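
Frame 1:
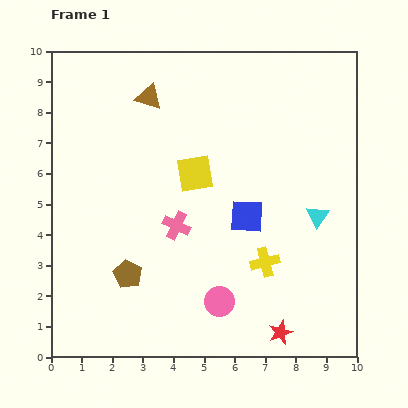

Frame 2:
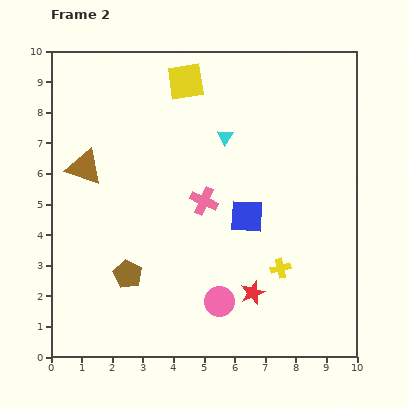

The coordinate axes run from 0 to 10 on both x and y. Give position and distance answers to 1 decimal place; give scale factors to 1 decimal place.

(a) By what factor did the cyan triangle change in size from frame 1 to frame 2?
0.7×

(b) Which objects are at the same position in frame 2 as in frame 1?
the brown pentagon, the pink circle, the blue square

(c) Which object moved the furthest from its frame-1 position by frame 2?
the cyan triangle

(moved 4.0; next 3.1)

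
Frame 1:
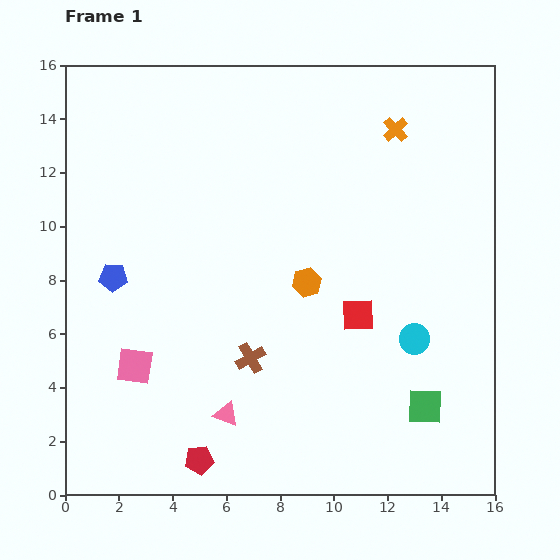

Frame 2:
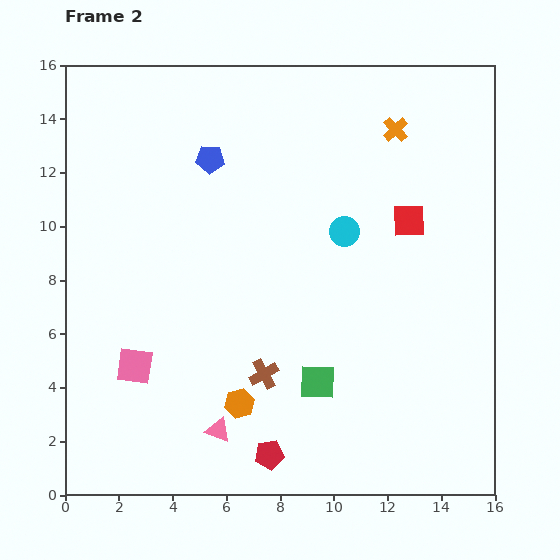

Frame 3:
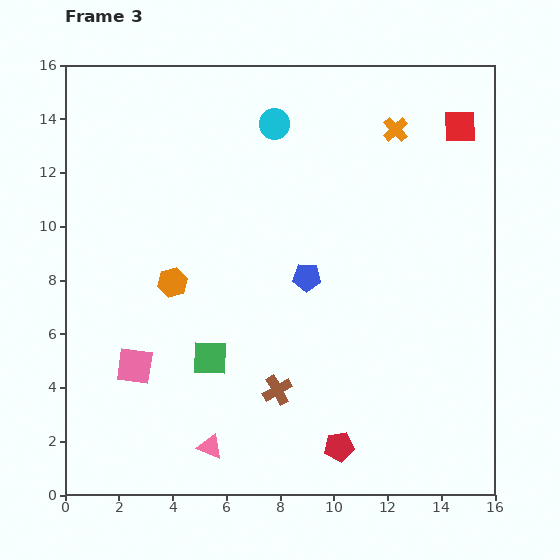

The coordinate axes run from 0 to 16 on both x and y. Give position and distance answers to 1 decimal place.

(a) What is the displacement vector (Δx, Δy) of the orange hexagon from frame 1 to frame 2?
(-2.5, -4.5)

The orange hexagon was at (9.0, 7.9) in frame 1 and (6.5, 3.4) in frame 2.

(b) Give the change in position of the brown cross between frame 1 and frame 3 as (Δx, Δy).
(1.0, -1.2)

The brown cross was at (6.9, 5.1) in frame 1 and (7.9, 3.9) in frame 3.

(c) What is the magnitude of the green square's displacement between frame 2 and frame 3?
4.1

The green square moved from (9.4, 4.2) to (5.4, 5.1), a distance of √(4.0² + 0.9²) ≈ 4.1.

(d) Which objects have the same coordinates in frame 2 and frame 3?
the orange cross, the pink square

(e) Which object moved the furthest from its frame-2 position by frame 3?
the blue pentagon

(moved 5.7; next 5.1)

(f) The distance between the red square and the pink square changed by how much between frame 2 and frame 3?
+3.5

Distance in frame 2: 11.5. Distance in frame 3: 15.0.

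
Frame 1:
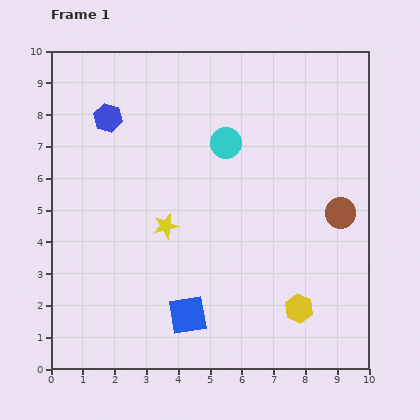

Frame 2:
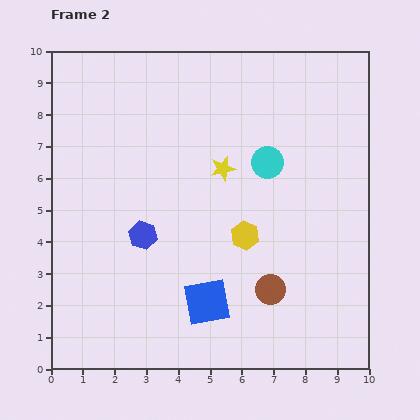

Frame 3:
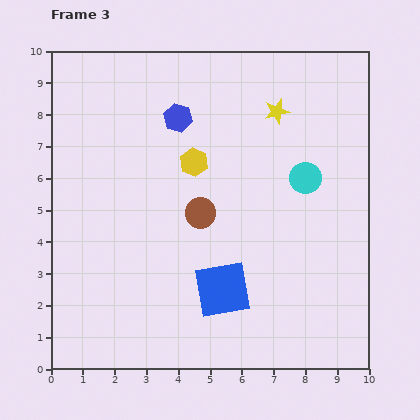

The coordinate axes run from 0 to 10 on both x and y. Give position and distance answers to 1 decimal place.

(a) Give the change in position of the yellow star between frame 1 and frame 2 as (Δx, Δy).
(1.8, 1.8)

The yellow star was at (3.6, 4.5) in frame 1 and (5.4, 6.3) in frame 2.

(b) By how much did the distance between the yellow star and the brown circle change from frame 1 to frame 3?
-1.5

Distance in frame 1: 5.5. Distance in frame 3: 4.0.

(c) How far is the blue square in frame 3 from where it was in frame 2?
0.6

The blue square moved from (4.9, 2.1) to (5.4, 2.5), a distance of √(0.5² + 0.4²) ≈ 0.6.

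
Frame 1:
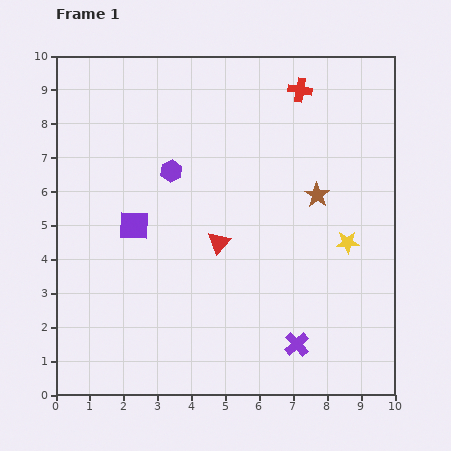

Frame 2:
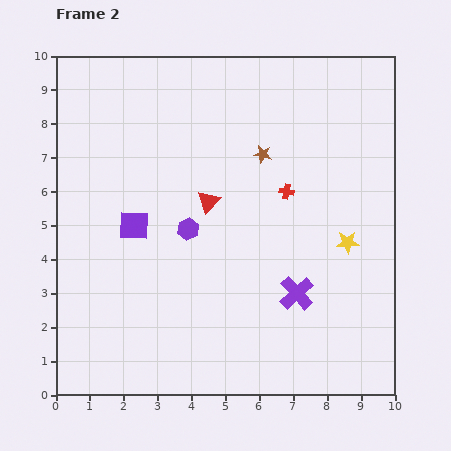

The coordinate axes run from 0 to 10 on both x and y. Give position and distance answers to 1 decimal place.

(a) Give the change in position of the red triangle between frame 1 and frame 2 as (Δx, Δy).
(-0.3, 1.2)

The red triangle was at (4.8, 4.5) in frame 1 and (4.5, 5.7) in frame 2.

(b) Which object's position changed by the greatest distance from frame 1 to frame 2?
the red cross

(moved 3.0; next 2.0)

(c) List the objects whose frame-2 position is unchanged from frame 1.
the yellow star, the purple square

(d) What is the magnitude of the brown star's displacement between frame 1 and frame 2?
2.0

The brown star moved from (7.7, 5.9) to (6.1, 7.1), a distance of √(1.6² + 1.2²) ≈ 2.0.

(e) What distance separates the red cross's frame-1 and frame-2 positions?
3.0

The red cross moved from (7.2, 9.0) to (6.8, 6.0), a distance of √(0.4² + 3.0²) ≈ 3.0.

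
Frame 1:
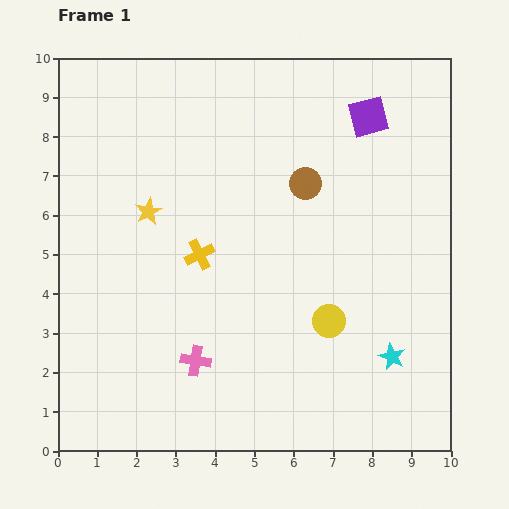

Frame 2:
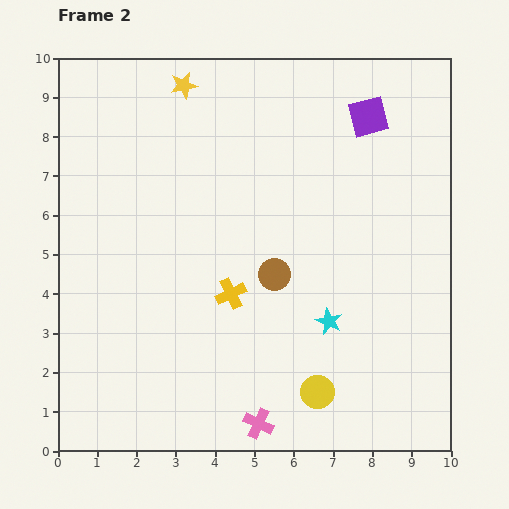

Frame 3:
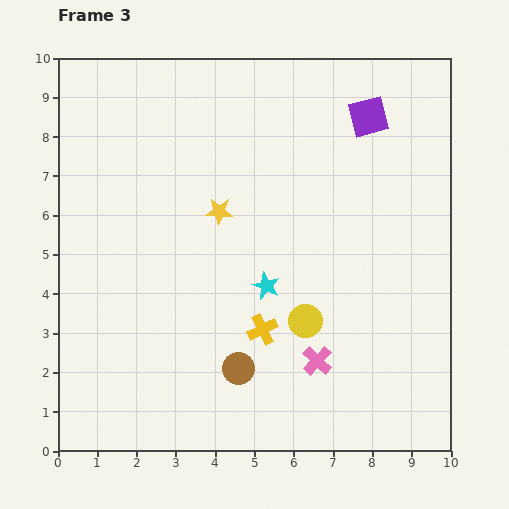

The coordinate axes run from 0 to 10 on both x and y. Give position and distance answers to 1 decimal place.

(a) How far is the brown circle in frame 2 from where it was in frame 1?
2.4

The brown circle moved from (6.3, 6.8) to (5.5, 4.5), a distance of √(0.8² + 2.3²) ≈ 2.4.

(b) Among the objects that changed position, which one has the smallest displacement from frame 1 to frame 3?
the yellow circle

(moved 0.6)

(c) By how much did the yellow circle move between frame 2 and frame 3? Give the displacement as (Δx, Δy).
(-0.3, 1.8)

The yellow circle was at (6.6, 1.5) in frame 2 and (6.3, 3.3) in frame 3.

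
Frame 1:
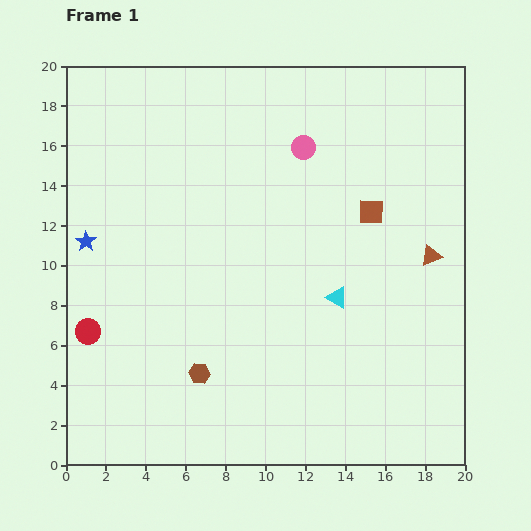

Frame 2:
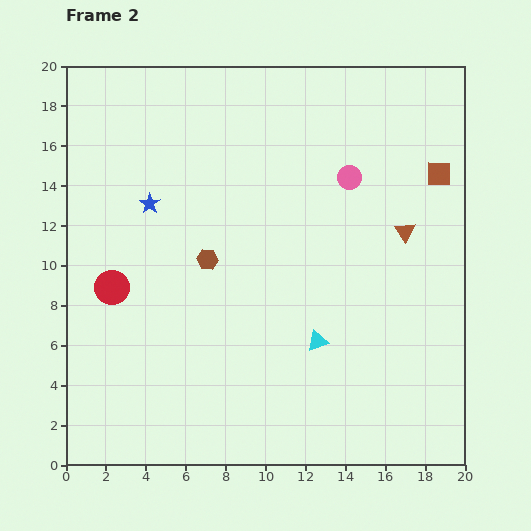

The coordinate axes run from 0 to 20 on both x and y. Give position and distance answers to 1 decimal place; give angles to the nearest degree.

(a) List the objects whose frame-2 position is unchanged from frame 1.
none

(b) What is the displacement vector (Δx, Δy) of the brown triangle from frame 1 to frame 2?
(-1.3, 1.2)

The brown triangle was at (18.3, 10.5) in frame 1 and (17.0, 11.7) in frame 2.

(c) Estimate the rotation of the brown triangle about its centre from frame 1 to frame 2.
43° counter-clockwise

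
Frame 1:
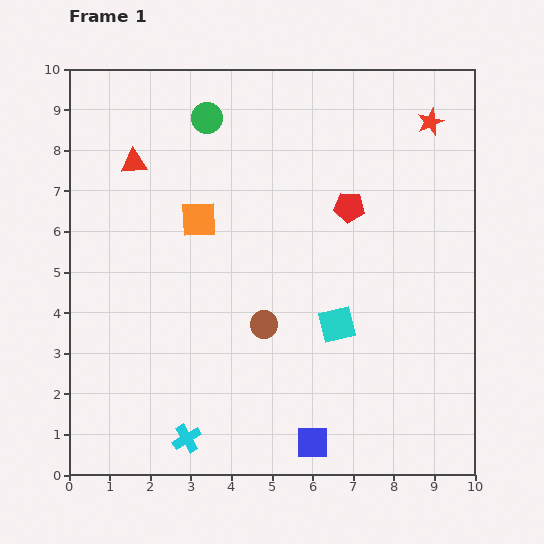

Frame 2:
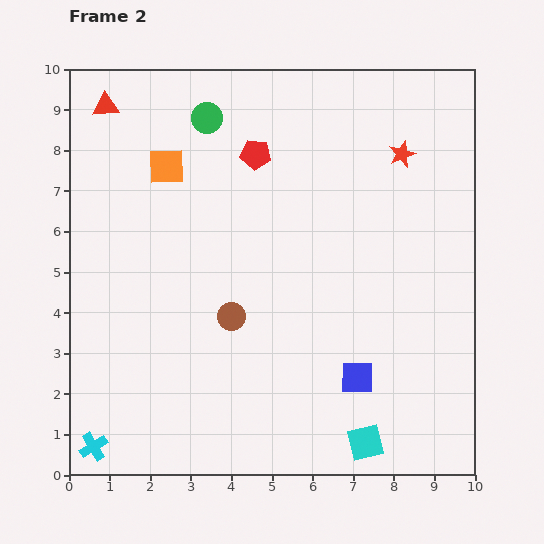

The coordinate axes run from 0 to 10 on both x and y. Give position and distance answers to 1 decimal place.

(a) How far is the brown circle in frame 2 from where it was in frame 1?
0.8

The brown circle moved from (4.8, 3.7) to (4.0, 3.9), a distance of √(0.8² + 0.2²) ≈ 0.8.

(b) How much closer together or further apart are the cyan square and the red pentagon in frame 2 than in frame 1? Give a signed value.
+4.7

Distance in frame 1: 2.9. Distance in frame 2: 7.6.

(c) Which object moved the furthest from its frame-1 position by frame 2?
the cyan square

(moved 3.0; next 2.6)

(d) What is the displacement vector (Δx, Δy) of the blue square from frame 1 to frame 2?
(1.1, 1.6)

The blue square was at (6.0, 0.8) in frame 1 and (7.1, 2.4) in frame 2.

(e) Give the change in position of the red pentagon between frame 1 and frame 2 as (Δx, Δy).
(-2.3, 1.3)

The red pentagon was at (6.9, 6.6) in frame 1 and (4.6, 7.9) in frame 2.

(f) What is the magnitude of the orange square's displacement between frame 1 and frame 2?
1.5

The orange square moved from (3.2, 6.3) to (2.4, 7.6), a distance of √(0.8² + 1.3²) ≈ 1.5.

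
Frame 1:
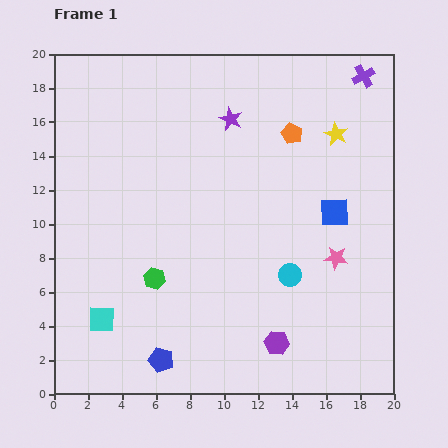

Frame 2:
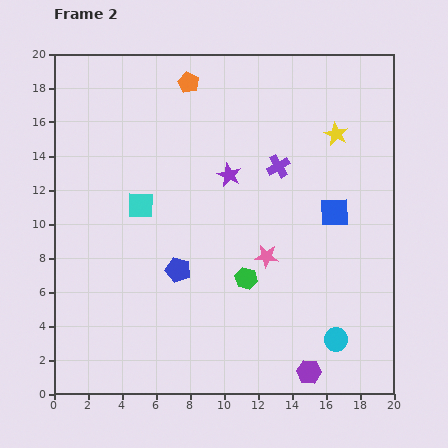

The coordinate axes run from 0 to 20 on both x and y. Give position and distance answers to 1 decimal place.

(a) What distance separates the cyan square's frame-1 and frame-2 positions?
7.1

The cyan square moved from (2.8, 4.4) to (5.1, 11.1), a distance of √(2.3² + 6.7²) ≈ 7.1.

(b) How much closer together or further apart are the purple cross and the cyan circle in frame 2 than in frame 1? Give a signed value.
-1.7

Distance in frame 1: 12.5. Distance in frame 2: 10.8.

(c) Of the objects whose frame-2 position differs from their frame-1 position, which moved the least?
the purple hexagon

(moved 2.5)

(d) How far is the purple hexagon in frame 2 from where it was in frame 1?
2.5

The purple hexagon moved from (13.1, 3.0) to (15.0, 1.3), a distance of √(1.9² + 1.7²) ≈ 2.5.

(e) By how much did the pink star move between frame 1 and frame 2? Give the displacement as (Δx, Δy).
(-4.1, 0.1)

The pink star was at (16.6, 8.0) in frame 1 and (12.5, 8.1) in frame 2.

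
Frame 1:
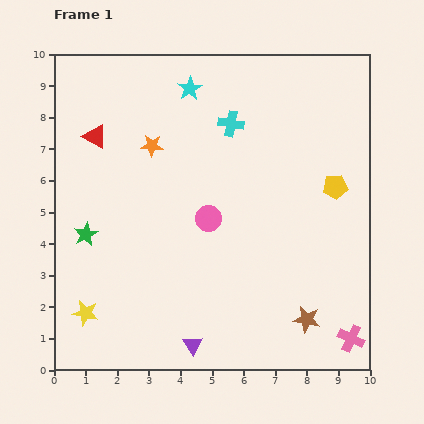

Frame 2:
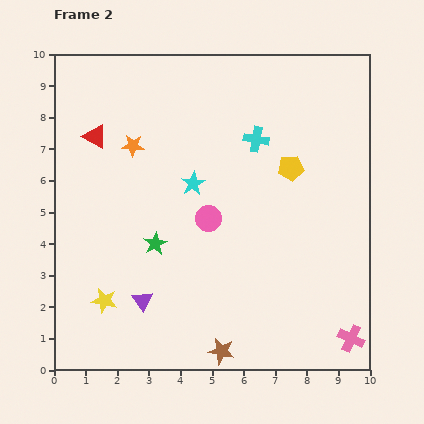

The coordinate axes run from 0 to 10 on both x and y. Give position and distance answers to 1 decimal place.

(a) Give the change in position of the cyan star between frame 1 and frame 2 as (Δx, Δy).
(0.1, -3.0)

The cyan star was at (4.3, 8.9) in frame 1 and (4.4, 5.9) in frame 2.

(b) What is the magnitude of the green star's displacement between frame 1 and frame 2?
2.2

The green star moved from (1.0, 4.3) to (3.2, 4.0), a distance of √(2.2² + 0.3²) ≈ 2.2.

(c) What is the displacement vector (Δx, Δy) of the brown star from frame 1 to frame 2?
(-2.7, -1.0)

The brown star was at (8.0, 1.6) in frame 1 and (5.3, 0.6) in frame 2.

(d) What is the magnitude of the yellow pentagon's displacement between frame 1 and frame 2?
1.5

The yellow pentagon moved from (8.9, 5.8) to (7.5, 6.4), a distance of √(1.4² + 0.6²) ≈ 1.5.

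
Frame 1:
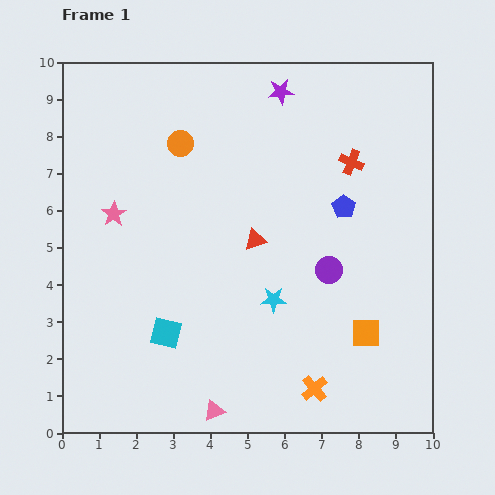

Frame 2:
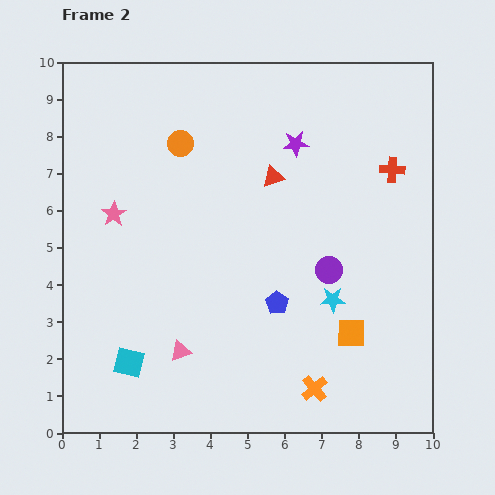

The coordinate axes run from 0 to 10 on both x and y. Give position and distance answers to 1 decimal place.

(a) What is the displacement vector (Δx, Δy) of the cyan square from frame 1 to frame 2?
(-1.0, -0.8)

The cyan square was at (2.8, 2.7) in frame 1 and (1.8, 1.9) in frame 2.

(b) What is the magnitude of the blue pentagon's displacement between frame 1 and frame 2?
3.2

The blue pentagon moved from (7.6, 6.1) to (5.8, 3.5), a distance of √(1.8² + 2.6²) ≈ 3.2.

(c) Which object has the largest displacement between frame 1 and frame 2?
the blue pentagon

(moved 3.2; next 1.8)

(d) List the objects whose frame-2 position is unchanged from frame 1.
the orange cross, the orange circle, the pink star, the purple circle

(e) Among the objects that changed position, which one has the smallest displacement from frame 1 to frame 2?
the orange square

(moved 0.4)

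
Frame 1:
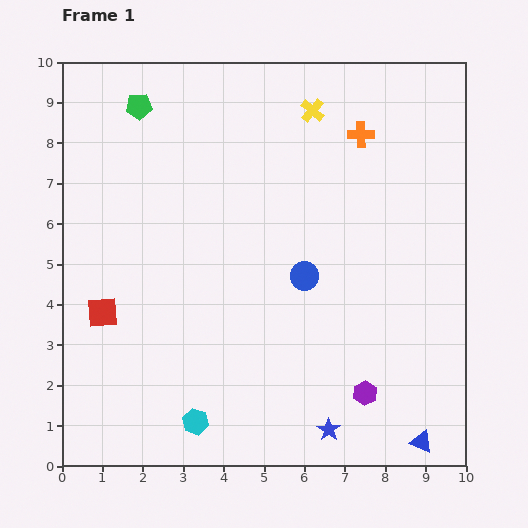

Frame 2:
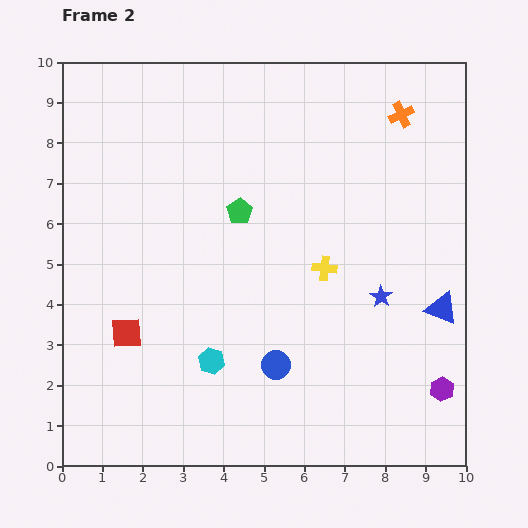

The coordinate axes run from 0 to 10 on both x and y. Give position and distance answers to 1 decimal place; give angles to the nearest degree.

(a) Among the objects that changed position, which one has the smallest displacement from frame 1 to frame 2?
the red square

(moved 0.8)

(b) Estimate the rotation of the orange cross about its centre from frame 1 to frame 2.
25° counter-clockwise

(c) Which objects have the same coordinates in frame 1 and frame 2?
none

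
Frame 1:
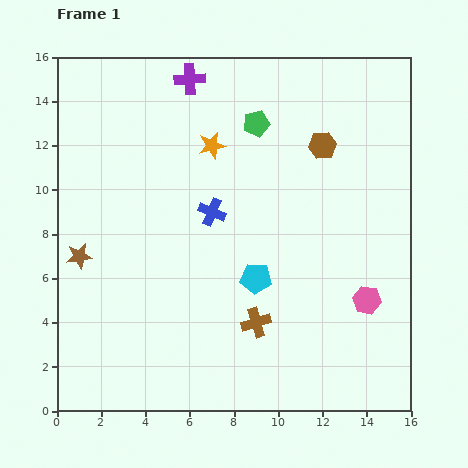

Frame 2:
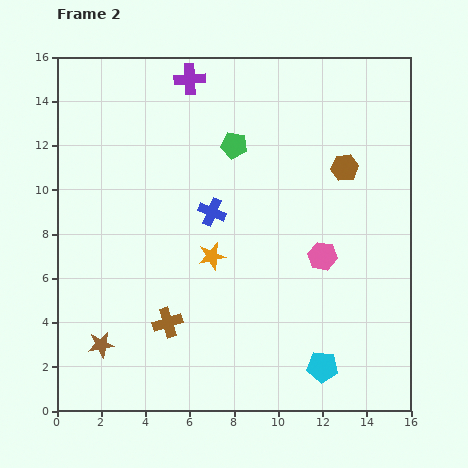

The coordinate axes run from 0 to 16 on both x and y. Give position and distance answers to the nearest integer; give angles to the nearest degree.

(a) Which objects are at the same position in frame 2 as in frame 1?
the purple cross, the blue cross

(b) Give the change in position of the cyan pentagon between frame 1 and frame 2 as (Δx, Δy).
(3, -4)

The cyan pentagon was at (9, 6) in frame 1 and (12, 2) in frame 2.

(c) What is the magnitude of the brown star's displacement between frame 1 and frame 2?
4

The brown star moved from (1, 7) to (2, 3), a distance of √(1² + 4²) ≈ 4.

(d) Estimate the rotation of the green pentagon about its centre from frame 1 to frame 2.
22° clockwise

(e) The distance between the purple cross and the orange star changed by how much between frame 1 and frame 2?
+5

Distance in frame 1: 3. Distance in frame 2: 8.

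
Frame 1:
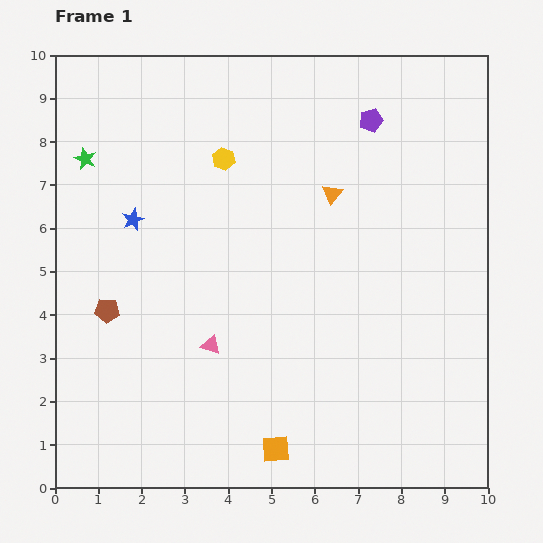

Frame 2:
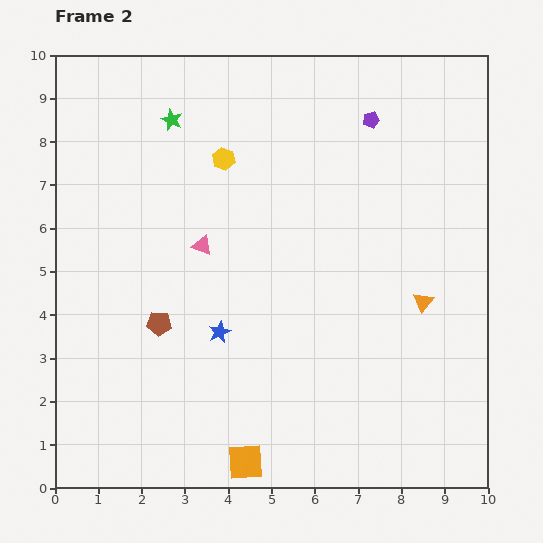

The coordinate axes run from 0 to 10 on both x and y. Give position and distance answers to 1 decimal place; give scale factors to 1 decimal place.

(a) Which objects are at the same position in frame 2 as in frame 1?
the yellow hexagon, the purple pentagon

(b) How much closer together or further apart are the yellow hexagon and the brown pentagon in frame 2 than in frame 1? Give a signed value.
-0.3

Distance in frame 1: 4.4. Distance in frame 2: 4.1.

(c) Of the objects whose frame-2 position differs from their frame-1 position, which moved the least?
the orange square

(moved 0.8)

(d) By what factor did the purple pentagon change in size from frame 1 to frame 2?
0.7×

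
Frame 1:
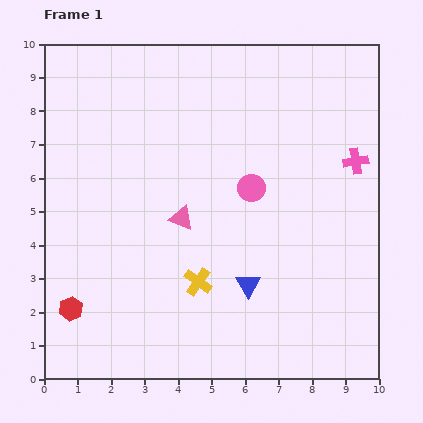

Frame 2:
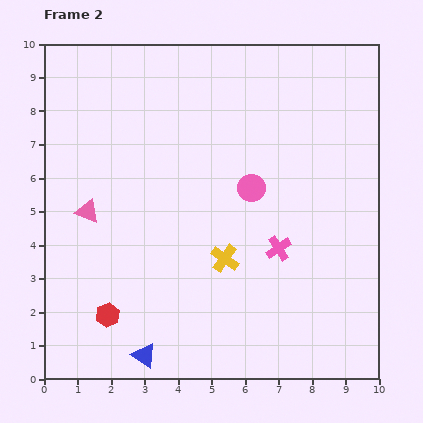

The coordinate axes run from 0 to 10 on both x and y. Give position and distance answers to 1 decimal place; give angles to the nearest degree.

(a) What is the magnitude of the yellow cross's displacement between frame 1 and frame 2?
1.1

The yellow cross moved from (4.6, 2.9) to (5.4, 3.6), a distance of √(0.8² + 0.7²) ≈ 1.1.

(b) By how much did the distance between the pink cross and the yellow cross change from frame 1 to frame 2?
-4.3

Distance in frame 1: 5.9. Distance in frame 2: 1.6.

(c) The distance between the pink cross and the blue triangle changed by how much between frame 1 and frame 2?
+0.2

Distance in frame 1: 4.9. Distance in frame 2: 5.1.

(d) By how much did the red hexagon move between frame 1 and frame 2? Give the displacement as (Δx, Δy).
(1.1, -0.2)

The red hexagon was at (0.8, 2.1) in frame 1 and (1.9, 1.9) in frame 2.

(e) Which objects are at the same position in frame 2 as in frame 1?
the pink circle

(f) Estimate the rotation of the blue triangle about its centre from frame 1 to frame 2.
26° counter-clockwise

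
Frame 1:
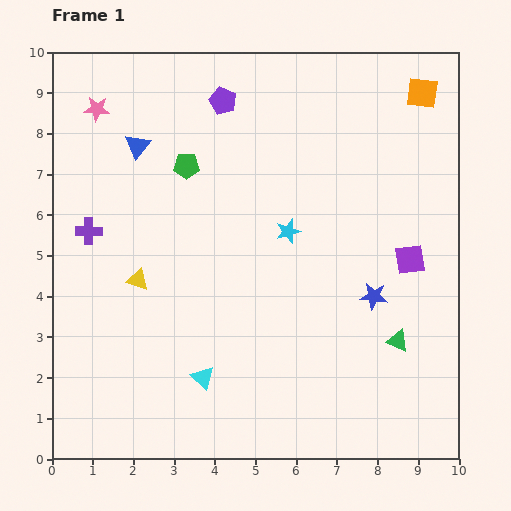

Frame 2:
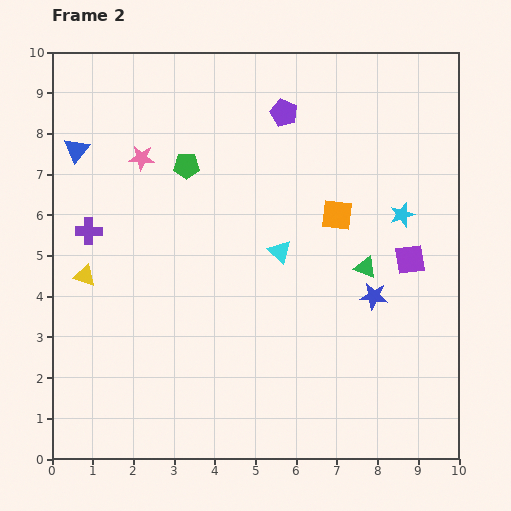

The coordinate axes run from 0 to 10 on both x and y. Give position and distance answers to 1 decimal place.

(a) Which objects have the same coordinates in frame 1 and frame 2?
the purple cross, the purple square, the blue star, the green pentagon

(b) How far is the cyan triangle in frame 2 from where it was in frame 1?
3.6

The cyan triangle moved from (3.7, 2.0) to (5.6, 5.1), a distance of √(1.9² + 3.1²) ≈ 3.6.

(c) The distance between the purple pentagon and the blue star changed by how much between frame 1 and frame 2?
-1.1

Distance in frame 1: 6.1. Distance in frame 2: 5.0.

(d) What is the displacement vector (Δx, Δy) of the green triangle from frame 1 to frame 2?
(-0.8, 1.8)

The green triangle was at (8.5, 2.9) in frame 1 and (7.7, 4.7) in frame 2.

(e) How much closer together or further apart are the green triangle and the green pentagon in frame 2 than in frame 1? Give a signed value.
-1.6

Distance in frame 1: 6.7. Distance in frame 2: 5.1.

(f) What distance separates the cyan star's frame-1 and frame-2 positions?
2.8

The cyan star moved from (5.8, 5.6) to (8.6, 6.0), a distance of √(2.8² + 0.4²) ≈ 2.8.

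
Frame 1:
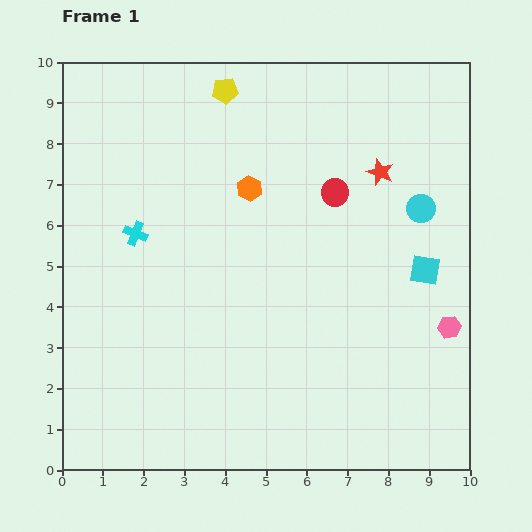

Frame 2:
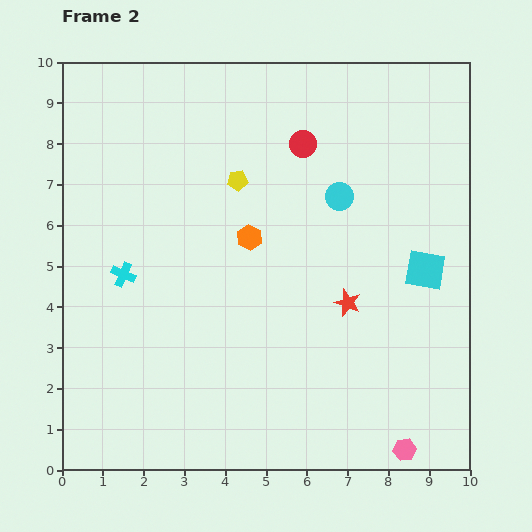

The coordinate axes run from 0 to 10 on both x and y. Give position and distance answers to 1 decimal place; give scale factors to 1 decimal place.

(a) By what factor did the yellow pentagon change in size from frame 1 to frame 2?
0.8×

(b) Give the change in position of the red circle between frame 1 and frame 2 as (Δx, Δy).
(-0.8, 1.2)

The red circle was at (6.7, 6.8) in frame 1 and (5.9, 8.0) in frame 2.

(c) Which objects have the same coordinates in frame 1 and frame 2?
the cyan square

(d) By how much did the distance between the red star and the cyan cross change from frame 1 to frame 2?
-0.7

Distance in frame 1: 6.2. Distance in frame 2: 5.5.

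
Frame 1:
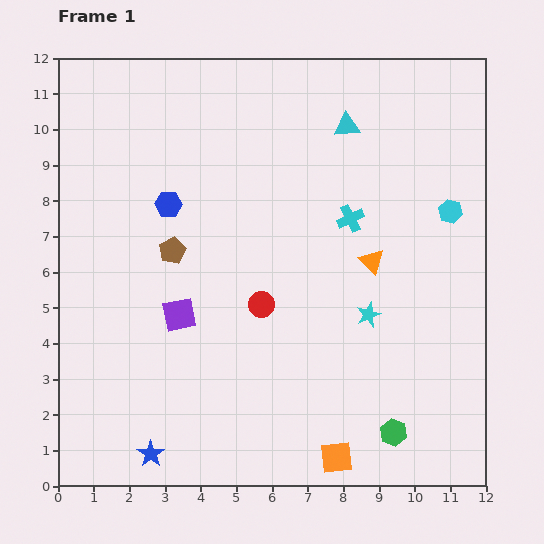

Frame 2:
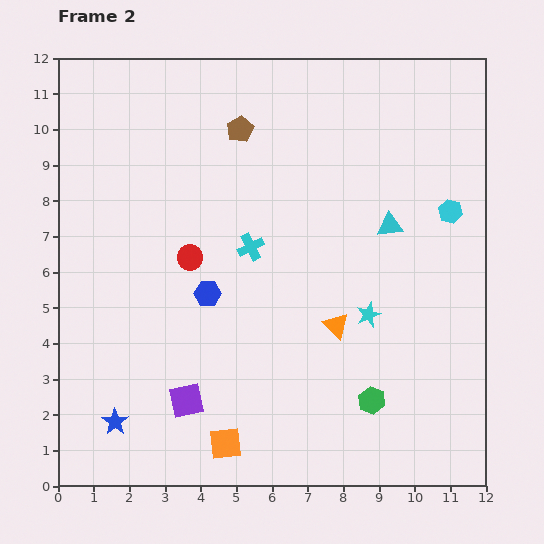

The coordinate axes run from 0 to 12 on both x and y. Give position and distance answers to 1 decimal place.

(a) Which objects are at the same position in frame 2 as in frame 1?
the cyan star, the cyan hexagon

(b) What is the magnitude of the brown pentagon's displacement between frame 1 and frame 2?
3.9

The brown pentagon moved from (3.2, 6.6) to (5.1, 10.0), a distance of √(1.9² + 3.4²) ≈ 3.9.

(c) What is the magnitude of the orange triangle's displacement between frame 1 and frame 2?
2.1

The orange triangle moved from (8.8, 6.3) to (7.8, 4.5), a distance of √(1.0² + 1.8²) ≈ 2.1.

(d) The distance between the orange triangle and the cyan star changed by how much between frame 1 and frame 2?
-0.6

Distance in frame 1: 1.5. Distance in frame 2: 0.9.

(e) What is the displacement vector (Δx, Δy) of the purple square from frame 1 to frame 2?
(0.2, -2.4)

The purple square was at (3.4, 4.8) in frame 1 and (3.6, 2.4) in frame 2.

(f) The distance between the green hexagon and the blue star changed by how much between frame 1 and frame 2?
+0.4

Distance in frame 1: 6.8. Distance in frame 2: 7.2.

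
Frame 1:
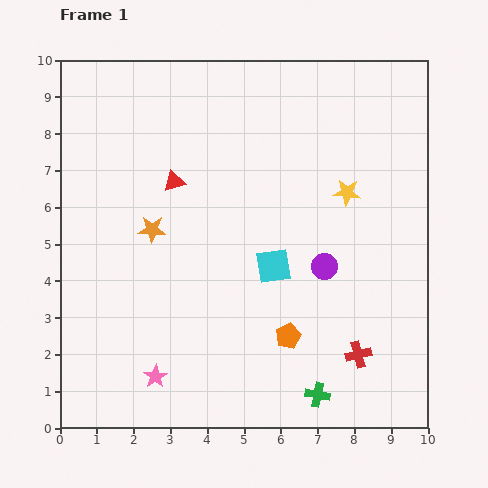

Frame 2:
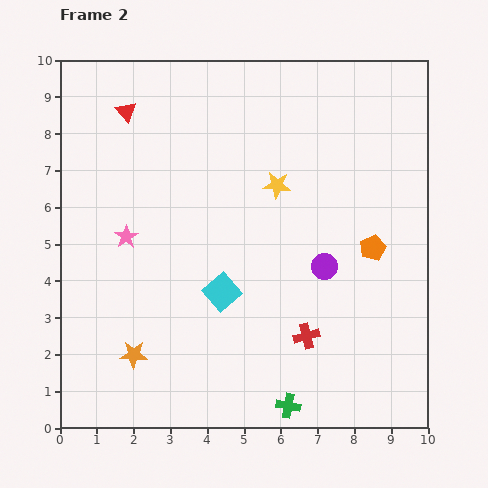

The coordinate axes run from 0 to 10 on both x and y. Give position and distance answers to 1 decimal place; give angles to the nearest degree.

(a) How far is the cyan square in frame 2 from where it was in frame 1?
1.6

The cyan square moved from (5.8, 4.4) to (4.4, 3.7), a distance of √(1.4² + 0.7²) ≈ 1.6.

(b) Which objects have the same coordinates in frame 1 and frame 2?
the purple circle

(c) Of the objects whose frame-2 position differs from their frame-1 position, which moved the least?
the green cross

(moved 0.9)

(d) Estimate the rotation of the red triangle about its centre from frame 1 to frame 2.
55° counter-clockwise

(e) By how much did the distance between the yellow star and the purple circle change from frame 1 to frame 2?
+0.5

Distance in frame 1: 2.1. Distance in frame 2: 2.6.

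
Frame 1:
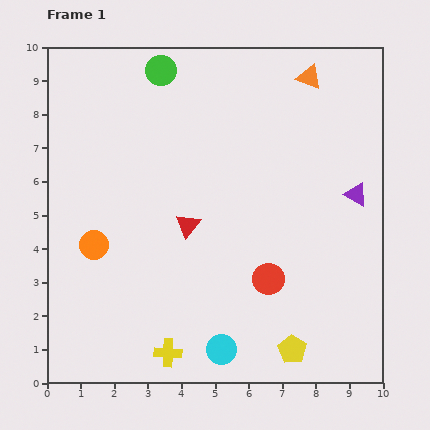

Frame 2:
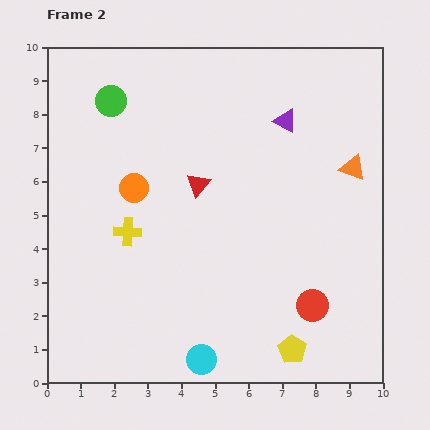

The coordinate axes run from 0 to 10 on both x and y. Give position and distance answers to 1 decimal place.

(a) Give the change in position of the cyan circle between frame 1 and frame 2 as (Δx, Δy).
(-0.6, -0.3)

The cyan circle was at (5.2, 1.0) in frame 1 and (4.6, 0.7) in frame 2.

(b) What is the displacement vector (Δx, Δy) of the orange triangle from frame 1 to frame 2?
(1.3, -2.7)

The orange triangle was at (7.8, 9.1) in frame 1 and (9.1, 6.4) in frame 2.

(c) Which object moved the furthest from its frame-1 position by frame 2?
the yellow cross

(moved 3.8; next 3.0)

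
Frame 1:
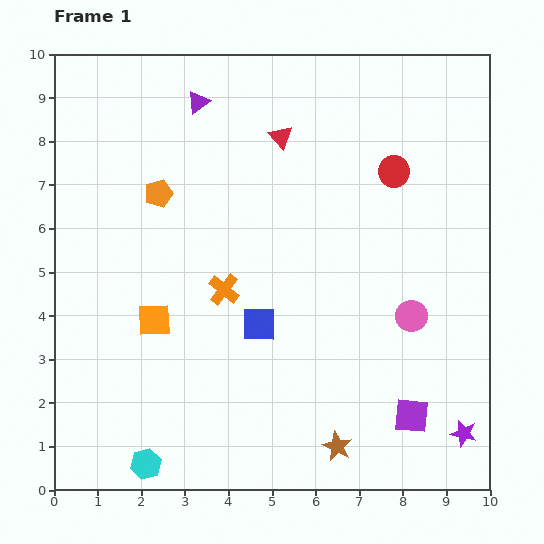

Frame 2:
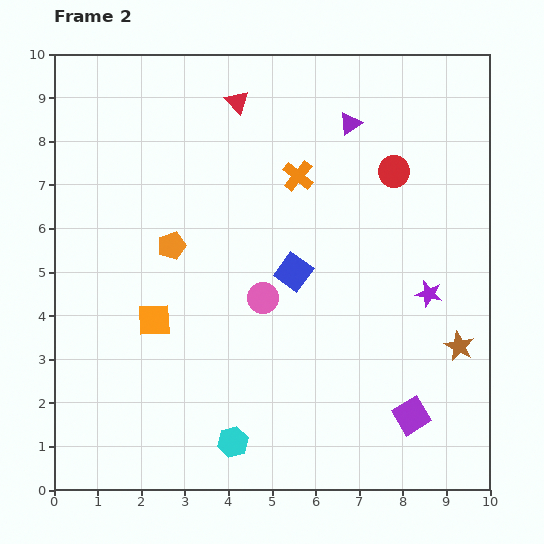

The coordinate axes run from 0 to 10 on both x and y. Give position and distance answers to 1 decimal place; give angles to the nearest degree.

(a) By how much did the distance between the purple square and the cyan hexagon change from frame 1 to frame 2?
-2.1

Distance in frame 1: 6.2. Distance in frame 2: 4.1.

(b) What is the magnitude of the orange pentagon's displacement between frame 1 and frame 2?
1.2

The orange pentagon moved from (2.4, 6.8) to (2.7, 5.6), a distance of √(0.3² + 1.2²) ≈ 1.2.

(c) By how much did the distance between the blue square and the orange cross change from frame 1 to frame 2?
+1.1

Distance in frame 1: 1.1. Distance in frame 2: 2.2.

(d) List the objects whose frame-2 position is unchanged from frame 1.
the purple square, the red circle, the orange square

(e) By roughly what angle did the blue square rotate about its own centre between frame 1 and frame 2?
36° clockwise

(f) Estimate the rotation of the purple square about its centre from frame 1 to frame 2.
36° counter-clockwise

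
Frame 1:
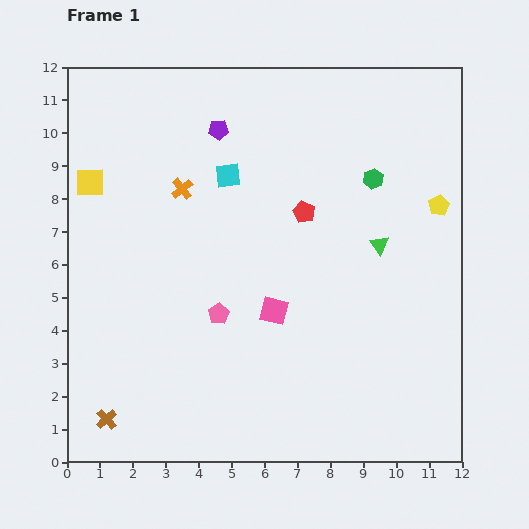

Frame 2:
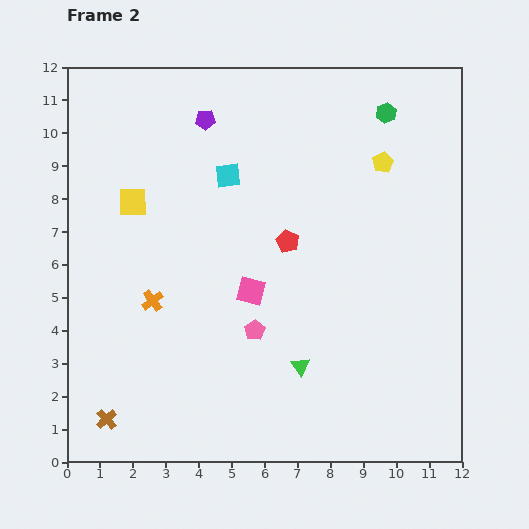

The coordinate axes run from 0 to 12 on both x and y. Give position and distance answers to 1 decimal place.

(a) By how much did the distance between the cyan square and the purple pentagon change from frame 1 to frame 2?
+0.4

Distance in frame 1: 1.4. Distance in frame 2: 1.8.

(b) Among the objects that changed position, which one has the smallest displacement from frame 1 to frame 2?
the purple pentagon

(moved 0.5)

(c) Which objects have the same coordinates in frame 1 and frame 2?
the brown cross, the cyan square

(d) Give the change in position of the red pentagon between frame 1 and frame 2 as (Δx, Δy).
(-0.5, -0.9)

The red pentagon was at (7.2, 7.6) in frame 1 and (6.7, 6.7) in frame 2.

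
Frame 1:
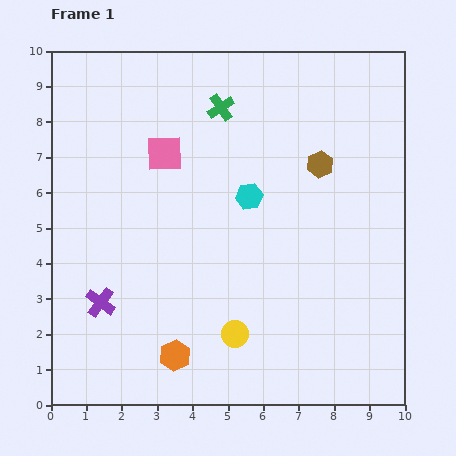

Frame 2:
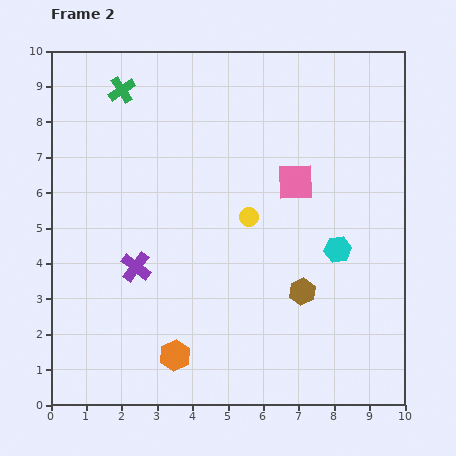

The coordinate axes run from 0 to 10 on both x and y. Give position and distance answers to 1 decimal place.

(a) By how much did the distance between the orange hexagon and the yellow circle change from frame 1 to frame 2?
+2.6

Distance in frame 1: 1.8. Distance in frame 2: 4.4.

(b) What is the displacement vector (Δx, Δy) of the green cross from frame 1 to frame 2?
(-2.8, 0.5)

The green cross was at (4.8, 8.4) in frame 1 and (2.0, 8.9) in frame 2.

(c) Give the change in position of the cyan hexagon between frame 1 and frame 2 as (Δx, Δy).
(2.5, -1.5)

The cyan hexagon was at (5.6, 5.9) in frame 1 and (8.1, 4.4) in frame 2.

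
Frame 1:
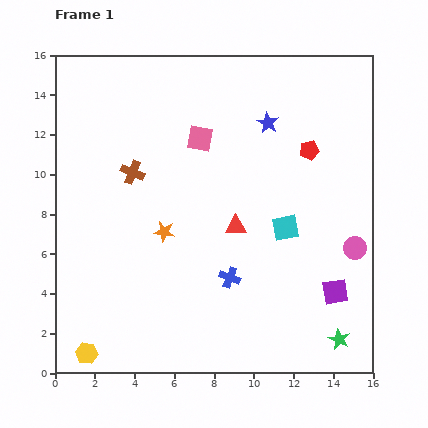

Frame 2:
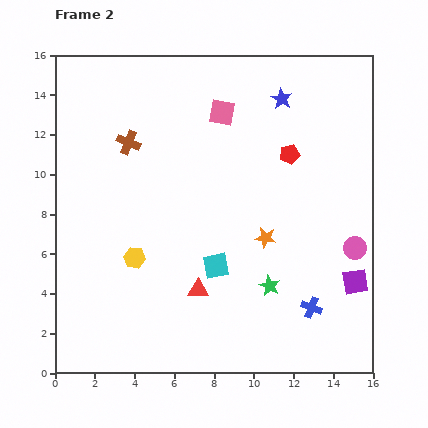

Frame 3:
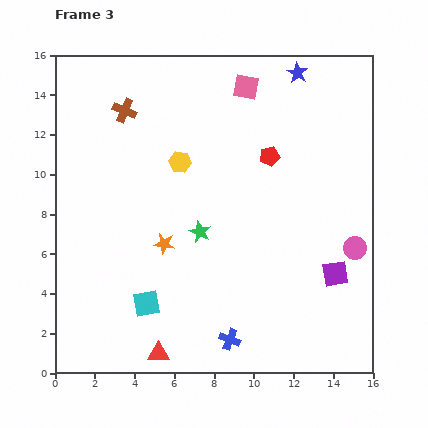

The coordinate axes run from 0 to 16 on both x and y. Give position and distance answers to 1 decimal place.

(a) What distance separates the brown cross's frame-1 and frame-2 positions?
1.5

The brown cross moved from (3.9, 10.1) to (3.7, 11.6), a distance of √(0.2² + 1.5²) ≈ 1.5.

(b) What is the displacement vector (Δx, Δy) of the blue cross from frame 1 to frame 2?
(4.1, -1.5)

The blue cross was at (8.8, 4.8) in frame 1 and (12.9, 3.3) in frame 2.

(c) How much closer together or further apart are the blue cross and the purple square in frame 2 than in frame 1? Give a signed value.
-2.7

Distance in frame 1: 5.3. Distance in frame 2: 2.6.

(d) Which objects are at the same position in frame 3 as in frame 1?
the pink circle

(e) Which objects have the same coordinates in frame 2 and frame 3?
the pink circle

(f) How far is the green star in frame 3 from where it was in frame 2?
4.4

The green star moved from (10.8, 4.4) to (7.3, 7.1), a distance of √(3.5² + 2.7²) ≈ 4.4.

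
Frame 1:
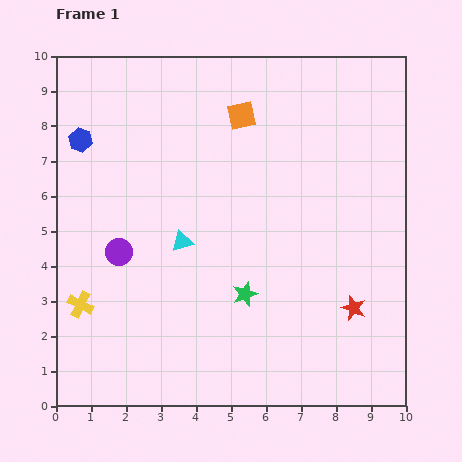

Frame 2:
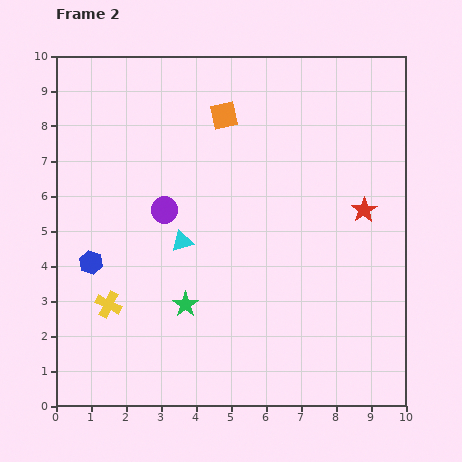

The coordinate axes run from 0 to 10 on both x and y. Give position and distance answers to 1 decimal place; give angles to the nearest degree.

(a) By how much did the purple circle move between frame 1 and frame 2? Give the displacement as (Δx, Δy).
(1.3, 1.2)

The purple circle was at (1.8, 4.4) in frame 1 and (3.1, 5.6) in frame 2.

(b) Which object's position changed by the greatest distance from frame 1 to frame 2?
the blue hexagon

(moved 3.5; next 2.8)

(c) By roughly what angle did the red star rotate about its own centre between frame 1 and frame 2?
20° clockwise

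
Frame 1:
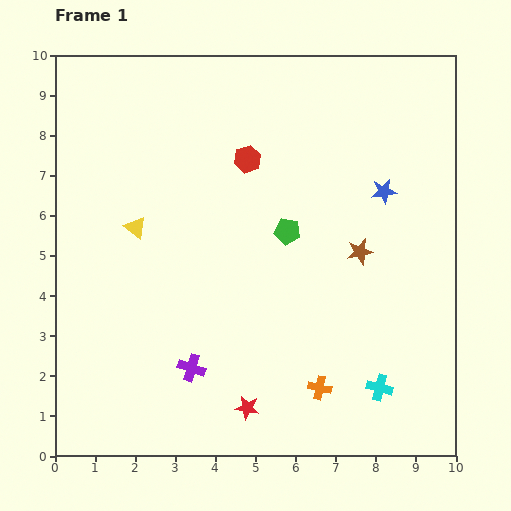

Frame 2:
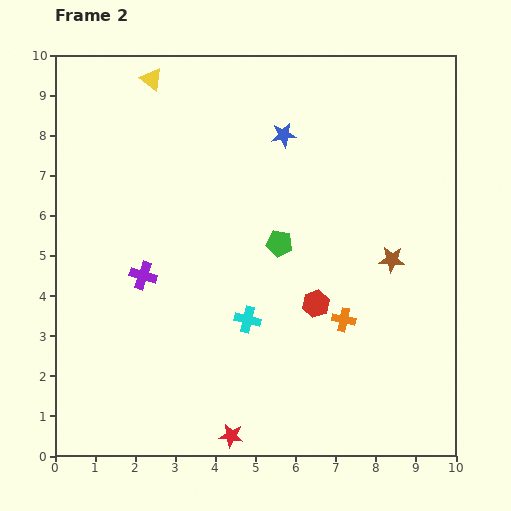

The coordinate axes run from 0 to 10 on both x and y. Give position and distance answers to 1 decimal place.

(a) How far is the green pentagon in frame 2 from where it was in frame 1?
0.4

The green pentagon moved from (5.8, 5.6) to (5.6, 5.3), a distance of √(0.2² + 0.3²) ≈ 0.4.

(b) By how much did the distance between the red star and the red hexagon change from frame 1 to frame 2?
-2.3

Distance in frame 1: 6.2. Distance in frame 2: 3.9.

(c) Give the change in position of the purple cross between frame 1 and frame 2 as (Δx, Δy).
(-1.2, 2.3)

The purple cross was at (3.4, 2.2) in frame 1 and (2.2, 4.5) in frame 2.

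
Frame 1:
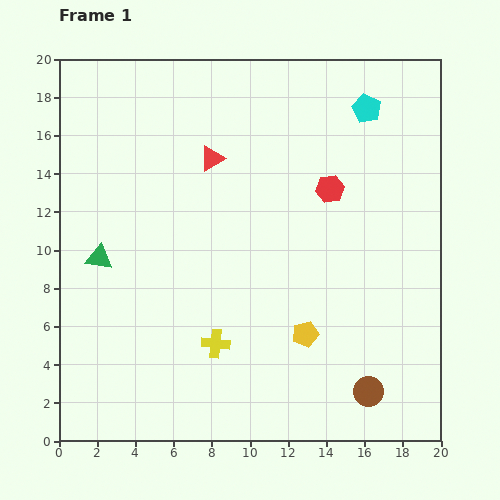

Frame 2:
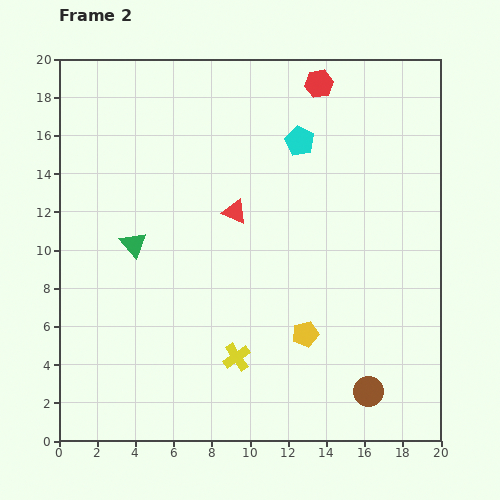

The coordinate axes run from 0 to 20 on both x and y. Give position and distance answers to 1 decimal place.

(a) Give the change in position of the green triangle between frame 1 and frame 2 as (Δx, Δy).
(1.8, 0.7)

The green triangle was at (2.1, 9.6) in frame 1 and (3.9, 10.3) in frame 2.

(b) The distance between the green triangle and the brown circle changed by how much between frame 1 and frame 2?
-1.2

Distance in frame 1: 15.7. Distance in frame 2: 14.5.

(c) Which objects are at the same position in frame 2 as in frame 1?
the brown circle, the yellow pentagon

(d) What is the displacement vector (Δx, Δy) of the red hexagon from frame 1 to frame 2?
(-0.6, 5.5)

The red hexagon was at (14.2, 13.2) in frame 1 and (13.6, 18.7) in frame 2.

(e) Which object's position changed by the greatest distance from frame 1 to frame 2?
the red hexagon

(moved 5.5; next 3.9)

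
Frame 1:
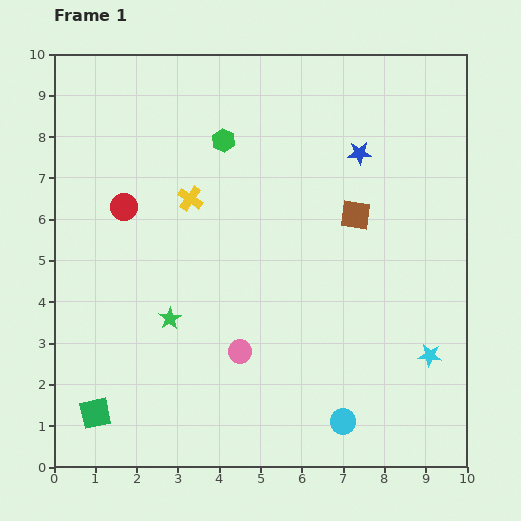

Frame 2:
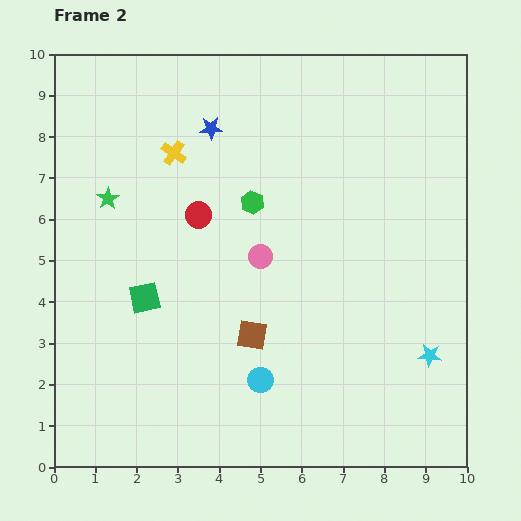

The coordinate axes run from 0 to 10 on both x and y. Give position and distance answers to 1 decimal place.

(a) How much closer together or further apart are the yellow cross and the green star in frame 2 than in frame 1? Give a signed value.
-1.0

Distance in frame 1: 2.9. Distance in frame 2: 1.9.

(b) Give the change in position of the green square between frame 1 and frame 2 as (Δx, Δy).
(1.2, 2.8)

The green square was at (1.0, 1.3) in frame 1 and (2.2, 4.1) in frame 2.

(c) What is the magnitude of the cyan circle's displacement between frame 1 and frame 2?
2.2

The cyan circle moved from (7.0, 1.1) to (5.0, 2.1), a distance of √(2.0² + 1.0²) ≈ 2.2.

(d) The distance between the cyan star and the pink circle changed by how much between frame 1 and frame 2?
+0.2

Distance in frame 1: 4.6. Distance in frame 2: 4.8.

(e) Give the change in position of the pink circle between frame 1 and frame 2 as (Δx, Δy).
(0.5, 2.3)

The pink circle was at (4.5, 2.8) in frame 1 and (5.0, 5.1) in frame 2.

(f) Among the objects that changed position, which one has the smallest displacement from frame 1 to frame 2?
the yellow cross

(moved 1.2)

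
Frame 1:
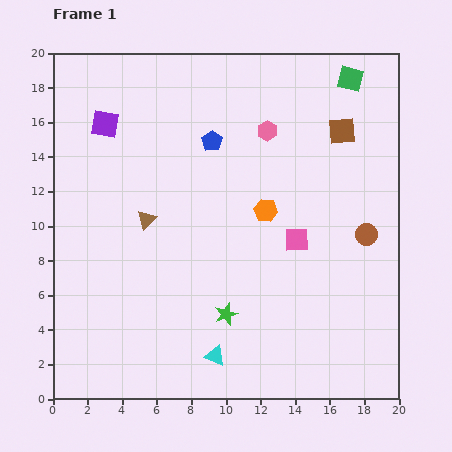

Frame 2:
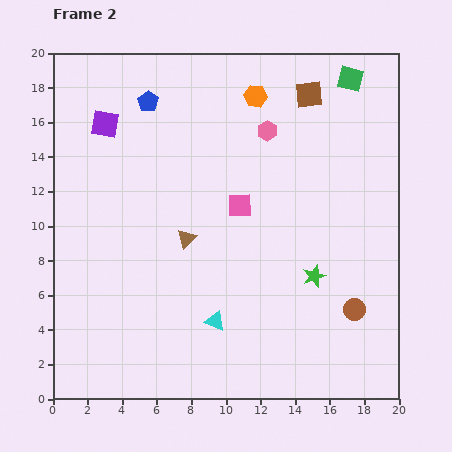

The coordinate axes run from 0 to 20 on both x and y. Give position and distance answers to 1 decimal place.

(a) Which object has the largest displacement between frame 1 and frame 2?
the orange hexagon

(moved 6.6; next 5.6)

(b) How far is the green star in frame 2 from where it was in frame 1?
5.6

The green star moved from (10.0, 4.9) to (15.1, 7.1), a distance of √(5.1² + 2.2²) ≈ 5.6.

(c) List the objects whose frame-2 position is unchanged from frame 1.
the pink hexagon, the purple square, the green square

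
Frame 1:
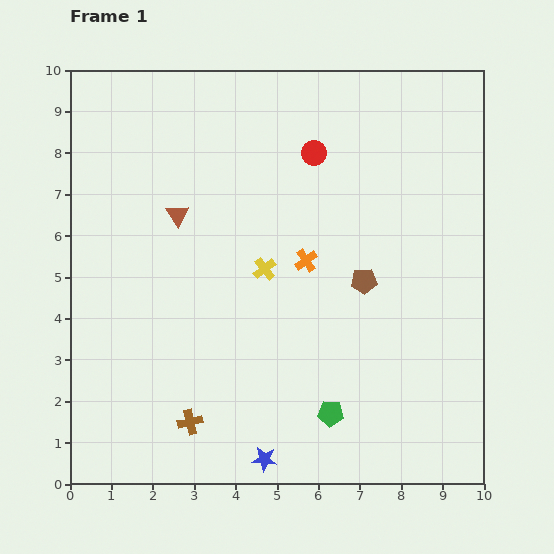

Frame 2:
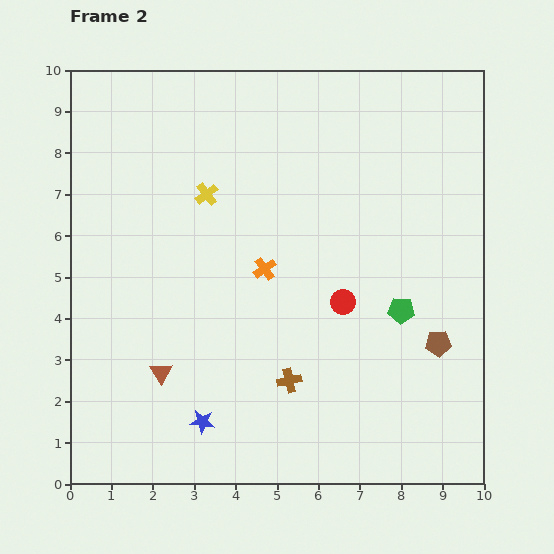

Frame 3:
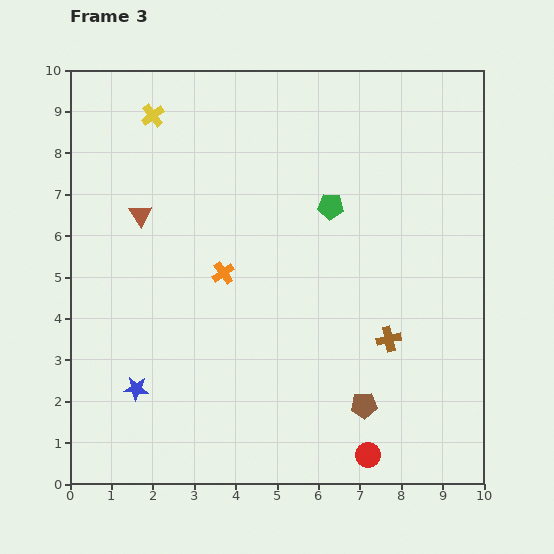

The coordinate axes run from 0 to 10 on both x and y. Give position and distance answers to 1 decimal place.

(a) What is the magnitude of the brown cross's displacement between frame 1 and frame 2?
2.6

The brown cross moved from (2.9, 1.5) to (5.3, 2.5), a distance of √(2.4² + 1.0²) ≈ 2.6.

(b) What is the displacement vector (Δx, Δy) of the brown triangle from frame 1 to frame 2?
(-0.4, -3.8)

The brown triangle was at (2.6, 6.5) in frame 1 and (2.2, 2.7) in frame 2.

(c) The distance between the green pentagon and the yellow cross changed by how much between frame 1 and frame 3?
+1.0

Distance in frame 1: 3.8. Distance in frame 3: 4.8.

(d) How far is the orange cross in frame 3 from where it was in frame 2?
1.0

The orange cross moved from (4.7, 5.2) to (3.7, 5.1), a distance of √(1.0² + 0.1²) ≈ 1.0.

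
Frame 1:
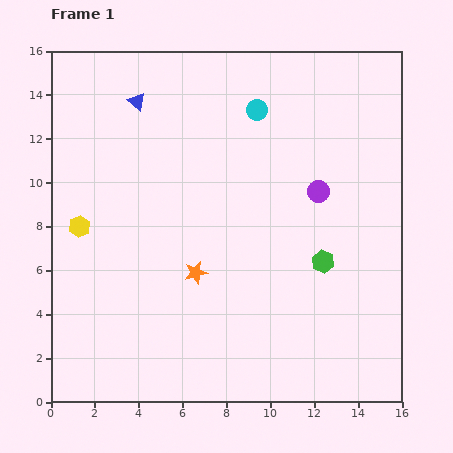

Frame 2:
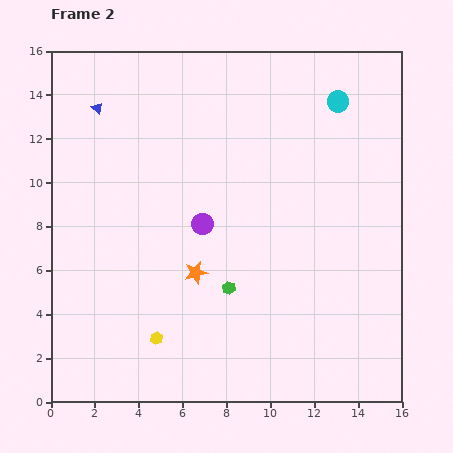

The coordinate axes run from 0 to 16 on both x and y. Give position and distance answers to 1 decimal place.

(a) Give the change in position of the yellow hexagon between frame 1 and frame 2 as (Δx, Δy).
(3.5, -5.1)

The yellow hexagon was at (1.3, 8.0) in frame 1 and (4.8, 2.9) in frame 2.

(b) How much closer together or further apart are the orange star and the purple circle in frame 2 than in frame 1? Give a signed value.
-4.5

Distance in frame 1: 6.7. Distance in frame 2: 2.2.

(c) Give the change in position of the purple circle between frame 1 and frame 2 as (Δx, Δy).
(-5.3, -1.5)

The purple circle was at (12.2, 9.6) in frame 1 and (6.9, 8.1) in frame 2.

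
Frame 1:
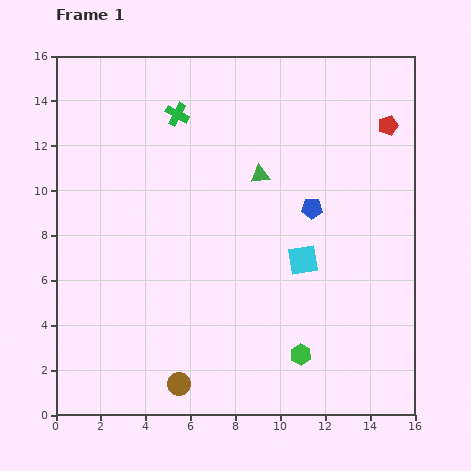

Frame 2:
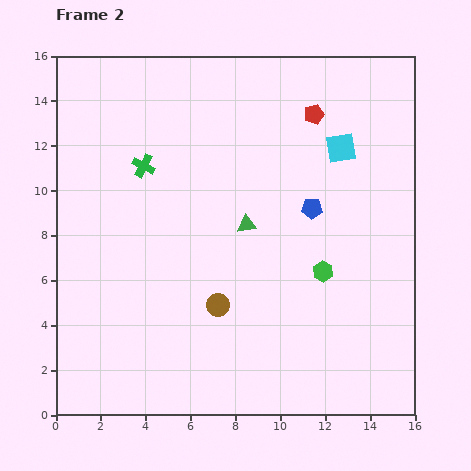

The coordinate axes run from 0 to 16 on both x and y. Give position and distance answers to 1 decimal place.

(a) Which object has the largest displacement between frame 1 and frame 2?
the cyan square

(moved 5.3; next 3.9)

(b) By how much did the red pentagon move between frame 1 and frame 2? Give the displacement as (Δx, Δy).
(-3.3, 0.5)

The red pentagon was at (14.8, 12.9) in frame 1 and (11.5, 13.4) in frame 2.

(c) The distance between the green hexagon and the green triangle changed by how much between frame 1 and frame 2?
-4.2

Distance in frame 1: 8.2. Distance in frame 2: 4.0.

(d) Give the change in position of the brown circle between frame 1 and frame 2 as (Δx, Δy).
(1.7, 3.5)

The brown circle was at (5.5, 1.4) in frame 1 and (7.2, 4.9) in frame 2.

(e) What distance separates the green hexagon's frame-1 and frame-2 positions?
3.8

The green hexagon moved from (10.9, 2.7) to (11.9, 6.4), a distance of √(1.0² + 3.7²) ≈ 3.8.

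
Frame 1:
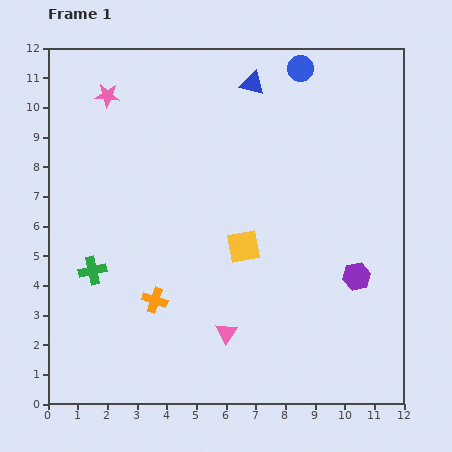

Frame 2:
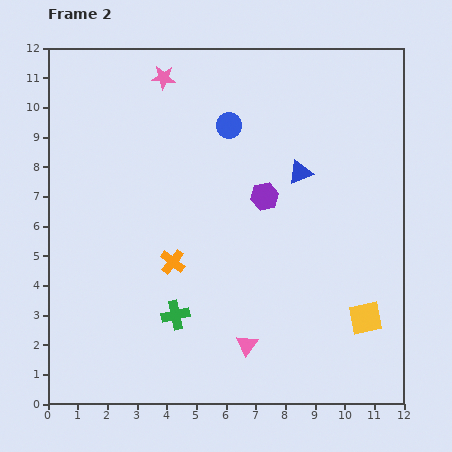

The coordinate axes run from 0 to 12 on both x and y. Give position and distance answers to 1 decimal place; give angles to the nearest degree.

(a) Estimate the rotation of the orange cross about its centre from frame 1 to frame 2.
21° clockwise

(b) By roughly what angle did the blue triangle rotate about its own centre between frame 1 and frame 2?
36° counter-clockwise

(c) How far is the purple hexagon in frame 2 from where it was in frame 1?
4.1

The purple hexagon moved from (10.4, 4.3) to (7.3, 7.0), a distance of √(3.1² + 2.7²) ≈ 4.1.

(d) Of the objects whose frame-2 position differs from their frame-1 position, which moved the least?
the pink triangle

(moved 0.8)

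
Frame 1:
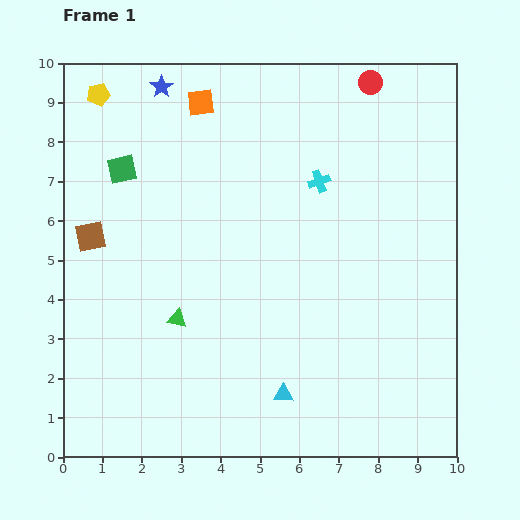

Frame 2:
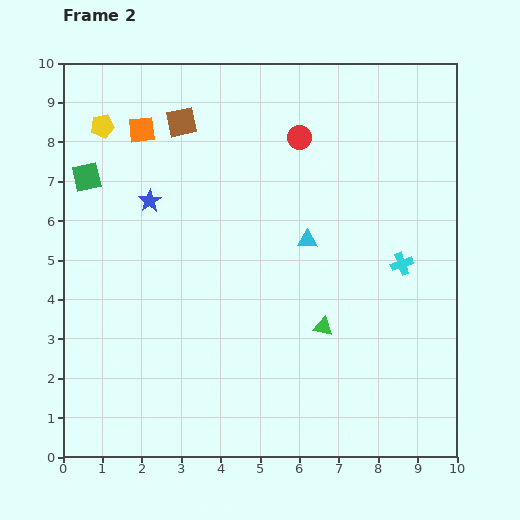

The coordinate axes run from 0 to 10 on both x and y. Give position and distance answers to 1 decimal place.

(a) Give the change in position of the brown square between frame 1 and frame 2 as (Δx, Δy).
(2.3, 2.9)

The brown square was at (0.7, 5.6) in frame 1 and (3.0, 8.5) in frame 2.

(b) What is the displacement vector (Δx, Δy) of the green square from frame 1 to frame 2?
(-0.9, -0.2)

The green square was at (1.5, 7.3) in frame 1 and (0.6, 7.1) in frame 2.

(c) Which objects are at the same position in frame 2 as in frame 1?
none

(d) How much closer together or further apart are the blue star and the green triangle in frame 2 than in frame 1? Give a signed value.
-0.5

Distance in frame 1: 5.9. Distance in frame 2: 5.4.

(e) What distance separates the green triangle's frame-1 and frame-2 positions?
3.7

The green triangle moved from (2.9, 3.5) to (6.6, 3.3), a distance of √(3.7² + 0.2²) ≈ 3.7.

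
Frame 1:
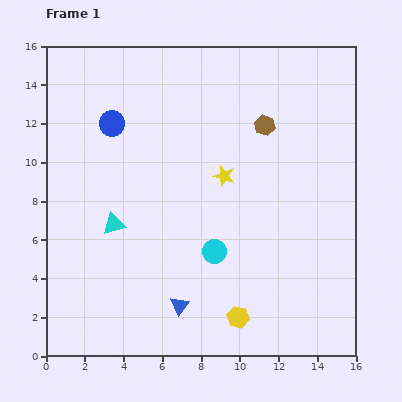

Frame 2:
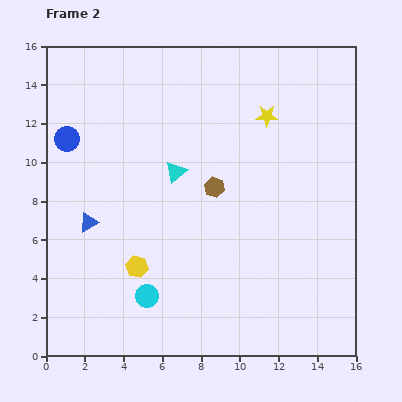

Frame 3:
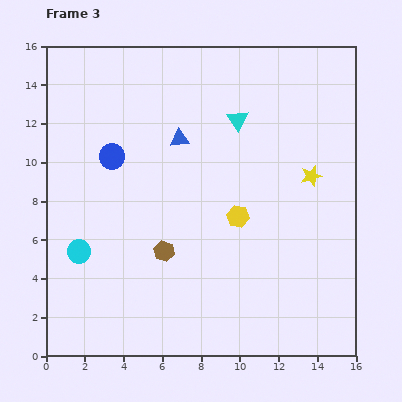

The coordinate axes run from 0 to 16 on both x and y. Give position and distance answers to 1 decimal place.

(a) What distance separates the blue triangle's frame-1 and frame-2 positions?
6.4

The blue triangle moved from (6.9, 2.6) to (2.2, 6.9), a distance of √(4.7² + 4.3²) ≈ 6.4.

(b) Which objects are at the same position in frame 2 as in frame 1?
none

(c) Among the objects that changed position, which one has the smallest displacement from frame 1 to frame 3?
the blue circle

(moved 1.7)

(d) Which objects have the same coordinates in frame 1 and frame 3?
none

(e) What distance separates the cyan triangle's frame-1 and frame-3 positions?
8.4

The cyan triangle moved from (3.5, 6.8) to (9.9, 12.2), a distance of √(6.4² + 5.4²) ≈ 8.4.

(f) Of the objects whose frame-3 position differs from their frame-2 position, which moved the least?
the blue circle

(moved 2.5)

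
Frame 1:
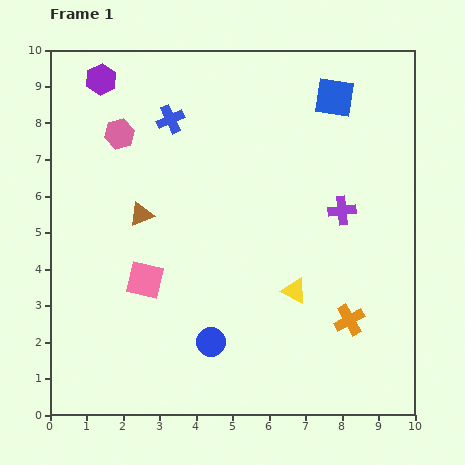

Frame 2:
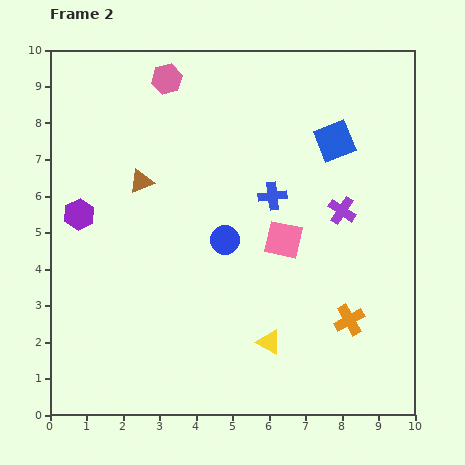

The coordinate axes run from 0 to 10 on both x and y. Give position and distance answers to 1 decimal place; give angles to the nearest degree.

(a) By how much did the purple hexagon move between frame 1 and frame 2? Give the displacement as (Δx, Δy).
(-0.6, -3.7)

The purple hexagon was at (1.4, 9.2) in frame 1 and (0.8, 5.5) in frame 2.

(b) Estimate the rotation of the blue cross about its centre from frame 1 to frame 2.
17° clockwise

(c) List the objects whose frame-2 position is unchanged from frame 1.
the orange cross, the purple cross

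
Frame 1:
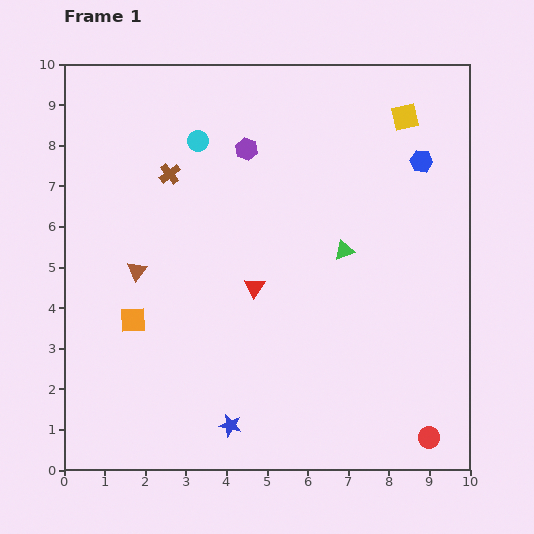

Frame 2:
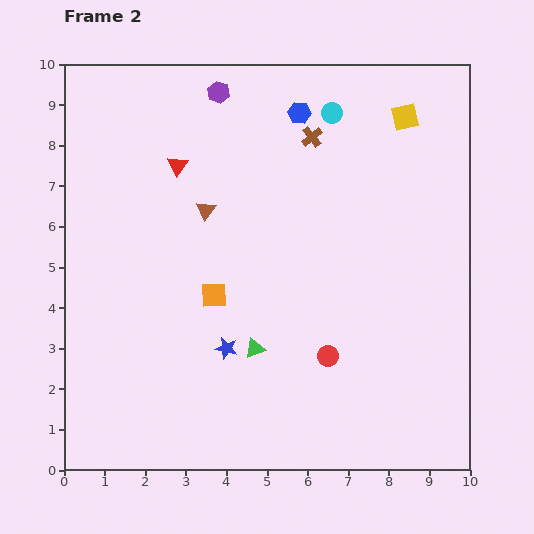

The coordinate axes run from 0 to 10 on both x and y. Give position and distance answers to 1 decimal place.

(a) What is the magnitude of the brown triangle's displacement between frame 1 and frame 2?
2.3

The brown triangle moved from (1.8, 4.9) to (3.5, 6.4), a distance of √(1.7² + 1.5²) ≈ 2.3.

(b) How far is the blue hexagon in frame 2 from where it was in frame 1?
3.2

The blue hexagon moved from (8.8, 7.6) to (5.8, 8.8), a distance of √(3.0² + 1.2²) ≈ 3.2.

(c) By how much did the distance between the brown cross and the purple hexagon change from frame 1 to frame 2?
+0.5

Distance in frame 1: 2.0. Distance in frame 2: 2.5.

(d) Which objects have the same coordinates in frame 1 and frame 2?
the yellow square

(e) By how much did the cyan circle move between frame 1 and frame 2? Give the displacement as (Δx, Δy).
(3.3, 0.7)

The cyan circle was at (3.3, 8.1) in frame 1 and (6.6, 8.8) in frame 2.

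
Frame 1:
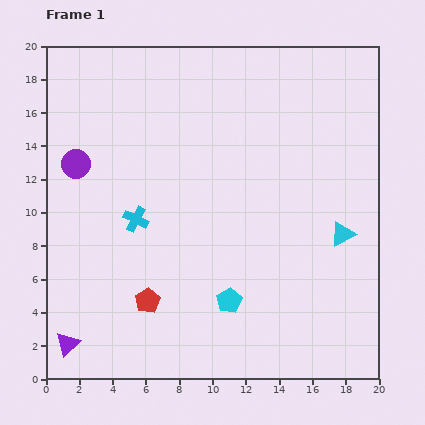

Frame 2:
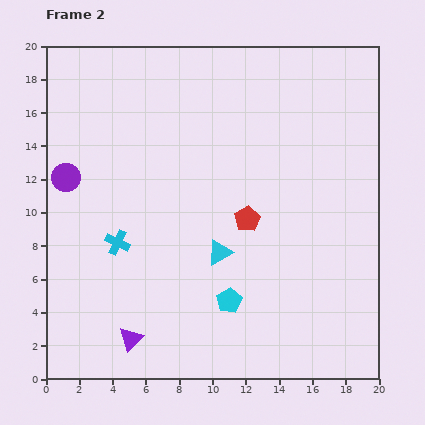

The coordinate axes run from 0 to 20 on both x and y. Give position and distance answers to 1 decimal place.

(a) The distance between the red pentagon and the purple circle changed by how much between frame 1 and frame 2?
+1.9

Distance in frame 1: 9.3. Distance in frame 2: 11.2.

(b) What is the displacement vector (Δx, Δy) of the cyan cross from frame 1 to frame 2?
(-1.1, -1.4)

The cyan cross was at (5.4, 9.6) in frame 1 and (4.3, 8.2) in frame 2.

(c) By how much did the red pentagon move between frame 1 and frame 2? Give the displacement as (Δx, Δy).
(6.0, 4.9)

The red pentagon was at (6.1, 4.7) in frame 1 and (12.1, 9.6) in frame 2.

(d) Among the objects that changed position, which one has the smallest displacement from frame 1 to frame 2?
the purple circle

(moved 1.0)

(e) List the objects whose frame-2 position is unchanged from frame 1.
the cyan pentagon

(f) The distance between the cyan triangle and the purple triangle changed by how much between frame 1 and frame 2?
-10.4

Distance in frame 1: 17.8. Distance in frame 2: 7.4.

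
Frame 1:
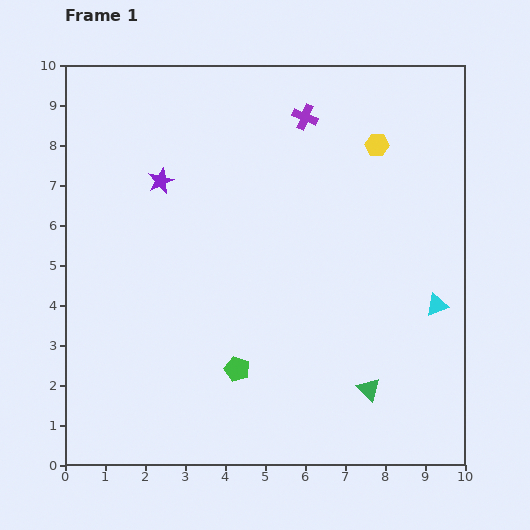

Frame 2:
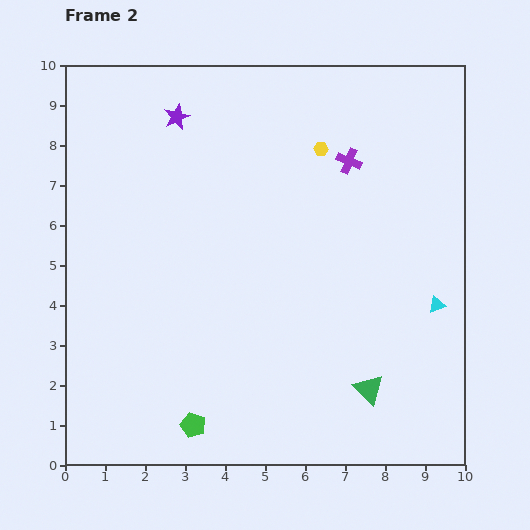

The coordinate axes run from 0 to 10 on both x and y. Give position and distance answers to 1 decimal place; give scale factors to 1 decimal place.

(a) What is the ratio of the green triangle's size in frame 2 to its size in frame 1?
1.3×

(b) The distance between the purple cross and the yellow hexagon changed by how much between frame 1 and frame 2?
-1.1

Distance in frame 1: 1.9. Distance in frame 2: 0.8.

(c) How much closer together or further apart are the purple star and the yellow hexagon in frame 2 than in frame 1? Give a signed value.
-1.8

Distance in frame 1: 5.5. Distance in frame 2: 3.7.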